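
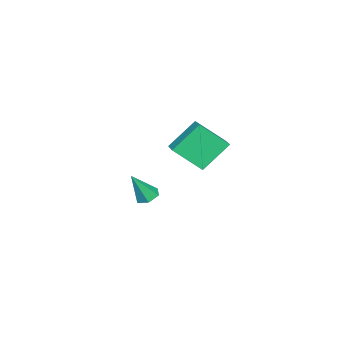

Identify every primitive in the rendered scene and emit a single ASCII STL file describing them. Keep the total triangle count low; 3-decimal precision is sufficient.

solid 
facet normal -0.387 0.294 -0.874
outer loop
vertex 1.436 -2.211 -2.73
vertex 0.998 -2.494 -2.631
vertex 1.028 -1.988 -2.474
endloop
endfacet
facet normal 0.604 0.724 0.332
outer loop
vertex 1.436 -2.211 -2.73
vertex 1.028 -1.988 -2.474
vertex 1.542 -2.906 -1.409
endloop
endfacet
facet normal -0.389 0.294 -0.873
outer loop
vertex 1.028 -1.988 -2.474
vertex 0.998 -2.494 -2.631
vertex 0.591 -2.272 -2.375
endloop
endfacet
facet normal -0.271 0.661 0.700
outer loop
vertex 1.028 -1.988 -2.474
vertex 0.591 -2.272 -2.375
vertex 1.542 -2.906 -1.409
endloop
endfacet
facet normal -0.388 0.296 -0.873
outer loop
vertex 0.591 -2.272 -2.375
vertex 0.998 -2.494 -2.631
vertex 0.561 -2.777 -2.533
endloop
endfacet
facet normal -0.753 -0.155 0.639
outer loop
vertex 0.591 -2.272 -2.375
vertex 0.561 -2.777 -2.533
vertex 1.542 -2.906 -1.409
endloop
endfacet
facet normal -0.387 0.295 -0.873
outer loop
vertex 0.561 -2.777 -2.533
vertex 0.998 -2.494 -2.631
vertex 0.969 -2.999 -2.789
endloop
endfacet
facet normal -0.362 -0.908 0.211
outer loop
vertex 0.561 -2.777 -2.533
vertex 0.969 -2.999 -2.789
vertex 1.542 -2.906 -1.409
endloop
endfacet
facet normal -0.387 0.295 -0.873
outer loop
vertex 0.969 -2.999 -2.789
vertex 0.998 -2.494 -2.631
vertex 1.406 -2.716 -2.887
endloop
endfacet
facet normal 0.512 -0.845 -0.156
outer loop
vertex 0.969 -2.999 -2.789
vertex 1.406 -2.716 -2.887
vertex 1.542 -2.906 -1.409
endloop
endfacet
facet normal -0.388 0.295 -0.873
outer loop
vertex 1.406 -2.716 -2.887
vertex 0.998 -2.494 -2.631
vertex 1.436 -2.211 -2.73
endloop
endfacet
facet normal 0.995 -0.029 -0.095
outer loop
vertex 1.406 -2.716 -2.887
vertex 1.436 -2.211 -2.73
vertex 1.542 -2.906 -1.409
endloop
endfacet
facet normal -0.792 -0.552 -0.261
outer loop
vertex 3.352 0.697 2.965
vertex 2.958 1.7 2.04
vertex 4.162 0.036 1.904
endloop
endfacet
facet normal 0.277 -0.706 0.651
outer loop
vertex 5.002 0.62 2.18
vertex 3.352 0.697 2.965
vertex 4.162 0.036 1.904
endloop
endfacet
facet normal -0.792 -0.552 -0.260
outer loop
vertex 4.162 0.036 1.904
vertex 2.958 1.7 2.04
vertex 3.768 1.038 0.978
endloop
endfacet
facet normal 0.543 -0.445 -0.712
outer loop
vertex 3.768 1.038 0.978
vertex 5.002 0.62 2.18
vertex 4.162 0.036 1.904
endloop
endfacet
facet normal -0.543 0.444 0.713
outer loop
vertex 3.352 0.697 2.965
vertex 3.798 2.284 2.316
vertex 2.958 1.7 2.04
endloop
endfacet
facet normal 0.277 -0.706 0.652
outer loop
vertex 4.192 1.282 3.242
vertex 3.352 0.697 2.965
vertex 5.002 0.62 2.18
endloop
endfacet
facet normal -0.544 0.444 0.712
outer loop
vertex 4.192 1.282 3.242
vertex 3.798 2.284 2.316
vertex 3.352 0.697 2.965
endloop
endfacet
facet normal -0.277 0.706 -0.652
outer loop
vertex 2.958 1.7 2.04
vertex 3.798 2.284 2.316
vertex 3.768 1.038 0.978
endloop
endfacet
facet normal 0.544 -0.443 -0.712
outer loop
vertex 4.608 1.623 1.255
vertex 5.002 0.62 2.18
vertex 3.768 1.038 0.978
endloop
endfacet
facet normal -0.277 0.706 -0.651
outer loop
vertex 3.768 1.038 0.978
vertex 3.798 2.284 2.316
vertex 4.608 1.623 1.255
endloop
endfacet
facet normal 0.792 0.552 0.261
outer loop
vertex 4.608 1.623 1.255
vertex 4.192 1.282 3.242
vertex 5.002 0.62 2.18
endloop
endfacet
facet normal 0.792 0.552 0.261
outer loop
vertex 3.798 2.284 2.316
vertex 4.192 1.282 3.242
vertex 4.608 1.623 1.255
endloop
endfacet

endsolid


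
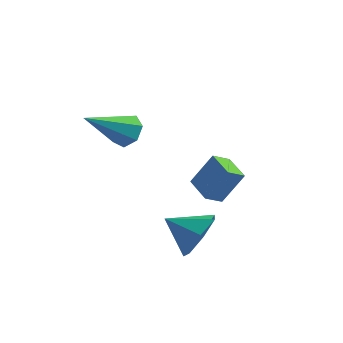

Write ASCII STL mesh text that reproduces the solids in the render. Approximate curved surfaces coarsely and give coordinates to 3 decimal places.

solid 
facet normal 0.837 0.233 -0.496
outer loop
vertex 2.787 -3.104 -2.134
vertex 2.276 -2.338 -2.637
vertex 2.8 -2.288 -1.729
endloop
endfacet
facet normal -0.015 -0.444 0.896
outer loop
vertex 2.787 -3.104 -2.134
vertex 2.8 -2.288 -1.729
vertex 1.104 -2.662 -1.943
endloop
endfacet
facet normal 0.837 0.232 -0.496
outer loop
vertex 2.8 -2.288 -1.729
vertex 2.276 -2.338 -2.637
vertex 2.419 -1.509 -2.008
endloop
endfacet
facet normal -0.176 0.254 0.951
outer loop
vertex 2.8 -2.288 -1.729
vertex 2.419 -1.509 -2.008
vertex 1.104 -2.662 -1.943
endloop
endfacet
facet normal 0.837 0.232 -0.496
outer loop
vertex 2.419 -1.509 -2.008
vertex 2.276 -2.338 -2.637
vertex 1.93 -1.354 -2.761
endloop
endfacet
facet normal -0.557 0.664 0.499
outer loop
vertex 2.419 -1.509 -2.008
vertex 1.93 -1.354 -2.761
vertex 1.104 -2.662 -1.943
endloop
endfacet
facet normal 0.837 0.232 -0.496
outer loop
vertex 1.93 -1.354 -2.761
vertex 2.276 -2.338 -2.637
vertex 1.701 -1.94 -3.421
endloop
endfacet
facet normal -0.872 0.475 -0.120
outer loop
vertex 1.93 -1.354 -2.761
vertex 1.701 -1.94 -3.421
vertex 1.104 -2.662 -1.943
endloop
endfacet
facet normal 0.837 0.232 -0.496
outer loop
vertex 1.701 -1.94 -3.421
vertex 2.276 -2.338 -2.637
vertex 1.905 -2.825 -3.49
endloop
endfacet
facet normal -0.882 -0.169 -0.439
outer loop
vertex 1.701 -1.94 -3.421
vertex 1.905 -2.825 -3.49
vertex 1.104 -2.662 -1.943
endloop
endfacet
facet normal 0.837 0.232 -0.496
outer loop
vertex 1.905 -2.825 -3.49
vertex 2.276 -2.338 -2.637
vertex 2.388 -3.343 -2.918
endloop
endfacet
facet normal -0.582 -0.784 -0.219
outer loop
vertex 1.905 -2.825 -3.49
vertex 2.388 -3.343 -2.918
vertex 1.104 -2.662 -1.943
endloop
endfacet
facet normal 0.836 0.232 -0.496
outer loop
vertex 2.388 -3.343 -2.918
vertex 2.276 -2.338 -2.637
vertex 2.787 -3.104 -2.134
endloop
endfacet
facet normal -0.195 -0.906 0.376
outer loop
vertex 2.388 -3.343 -2.918
vertex 2.787 -3.104 -2.134
vertex 1.104 -2.662 -1.943
endloop
endfacet
facet normal 0.368 0.752 -0.547
outer loop
vertex -0.448 -1.685 1.024
vertex -1.059 -1.289 1.157
vertex -0.43 -1.313 1.547
endloop
endfacet
facet normal 0.777 -0.525 0.347
outer loop
vertex -0.448 -1.685 1.024
vertex -0.43 -1.313 1.547
vertex -1.841 -2.891 2.323
endloop
endfacet
facet normal 0.368 0.752 -0.547
outer loop
vertex -0.43 -1.313 1.547
vertex -1.059 -1.289 1.157
vertex -0.885 -0.923 1.777
endloop
endfacet
facet normal 0.465 0.020 0.885
outer loop
vertex -0.43 -1.313 1.547
vertex -0.885 -0.923 1.777
vertex -1.841 -2.891 2.323
endloop
endfacet
facet normal 0.367 0.752 -0.547
outer loop
vertex -0.885 -0.923 1.777
vertex -1.059 -1.289 1.157
vertex -1.471 -0.809 1.541
endloop
endfacet
facet normal -0.281 0.381 0.881
outer loop
vertex -0.885 -0.923 1.777
vertex -1.471 -0.809 1.541
vertex -1.841 -2.891 2.323
endloop
endfacet
facet normal 0.367 0.752 -0.547
outer loop
vertex -1.471 -0.809 1.541
vertex -1.059 -1.289 1.157
vertex -1.747 -1.056 1.016
endloop
endfacet
facet normal -0.897 0.286 0.337
outer loop
vertex -1.471 -0.809 1.541
vertex -1.747 -1.056 1.016
vertex -1.841 -2.891 2.323
endloop
endfacet
facet normal 0.367 0.752 -0.548
outer loop
vertex -1.747 -1.056 1.016
vertex -1.059 -1.289 1.157
vertex -1.504 -1.479 0.598
endloop
endfacet
facet normal -0.921 -0.194 -0.339
outer loop
vertex -1.747 -1.056 1.016
vertex -1.504 -1.479 0.598
vertex -1.841 -2.891 2.323
endloop
endfacet
facet normal 0.366 0.753 -0.547
outer loop
vertex -1.504 -1.479 0.598
vertex -1.059 -1.289 1.157
vertex -0.926 -1.758 0.601
endloop
endfacet
facet normal -0.333 -0.697 -0.635
outer loop
vertex -1.504 -1.479 0.598
vertex -0.926 -1.758 0.601
vertex -1.841 -2.891 2.323
endloop
endfacet
facet normal 0.369 0.752 -0.546
outer loop
vertex -0.926 -1.758 0.601
vertex -1.059 -1.289 1.157
vertex -0.448 -1.685 1.024
endloop
endfacet
facet normal 0.422 -0.844 -0.331
outer loop
vertex -0.926 -1.758 0.601
vertex -0.448 -1.685 1.024
vertex -1.841 -2.891 2.323
endloop
endfacet
facet normal -0.445 -0.761 0.472
outer loop
vertex 1.802 0.829 -1.215
vertex 0.857 1.551 -0.942
vertex 1.118 0.425 -2.511
endloop
endfacet
facet normal 0.774 -0.592 -0.224
outer loop
vertex 1.483 1.049 -2.898
vertex 1.802 0.829 -1.215
vertex 1.118 0.425 -2.511
endloop
endfacet
facet normal -0.445 -0.761 0.472
outer loop
vertex 1.118 0.425 -2.511
vertex 0.857 1.551 -0.942
vertex 0.173 1.147 -2.238
endloop
endfacet
facet normal -0.450 -0.266 -0.853
outer loop
vertex 0.173 1.147 -2.238
vertex 1.483 1.049 -2.898
vertex 1.118 0.425 -2.511
endloop
endfacet
facet normal 0.450 0.266 0.853
outer loop
vertex 1.802 0.829 -1.215
vertex 1.222 2.175 -1.329
vertex 0.857 1.551 -0.942
endloop
endfacet
facet normal 0.774 -0.592 -0.224
outer loop
vertex 2.167 1.453 -1.602
vertex 1.802 0.829 -1.215
vertex 1.483 1.049 -2.898
endloop
endfacet
facet normal 0.450 0.266 0.853
outer loop
vertex 2.167 1.453 -1.602
vertex 1.222 2.175 -1.329
vertex 1.802 0.829 -1.215
endloop
endfacet
facet normal -0.774 0.592 0.224
outer loop
vertex 0.857 1.551 -0.942
vertex 1.222 2.175 -1.329
vertex 0.173 1.147 -2.238
endloop
endfacet
facet normal -0.450 -0.266 -0.853
outer loop
vertex 0.538 1.771 -2.625
vertex 1.483 1.049 -2.898
vertex 0.173 1.147 -2.238
endloop
endfacet
facet normal -0.774 0.592 0.224
outer loop
vertex 0.173 1.147 -2.238
vertex 1.222 2.175 -1.329
vertex 0.538 1.771 -2.625
endloop
endfacet
facet normal 0.445 0.761 -0.472
outer loop
vertex 0.538 1.771 -2.625
vertex 2.167 1.453 -1.602
vertex 1.483 1.049 -2.898
endloop
endfacet
facet normal 0.445 0.761 -0.472
outer loop
vertex 1.222 2.175 -1.329
vertex 2.167 1.453 -1.602
vertex 0.538 1.771 -2.625
endloop
endfacet

endsolid


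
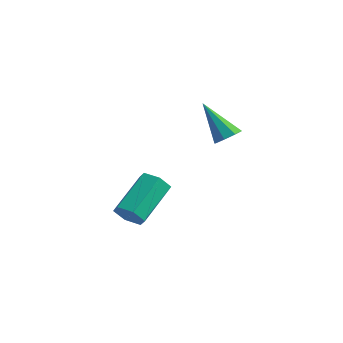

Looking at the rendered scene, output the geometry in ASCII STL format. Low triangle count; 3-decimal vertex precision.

solid 
facet normal 0.643 0.004 -0.766
outer loop
vertex -0.886 2.764 1.644
vertex -1.243 2.513 1.343
vertex -1.127 3.02 1.443
endloop
endfacet
facet normal 0.275 0.740 0.614
outer loop
vertex -0.886 2.764 1.644
vertex -1.127 3.02 1.443
vertex -2.277 2.507 2.577
endloop
endfacet
facet normal 0.644 0.004 -0.765
outer loop
vertex -1.127 3.02 1.443
vertex -1.243 2.513 1.343
vertex -1.436 2.98 1.183
endloop
endfacet
facet normal -0.262 0.951 0.165
outer loop
vertex -1.127 3.02 1.443
vertex -1.436 2.98 1.183
vertex -2.277 2.507 2.577
endloop
endfacet
facet normal 0.643 0.003 -0.766
outer loop
vertex -1.436 2.98 1.183
vertex -1.243 2.513 1.343
vertex -1.632 2.666 1.017
endloop
endfacet
facet normal -0.756 0.605 -0.251
outer loop
vertex -1.436 2.98 1.183
vertex -1.632 2.666 1.017
vertex -2.277 2.507 2.577
endloop
endfacet
facet normal 0.643 0.004 -0.766
outer loop
vertex -1.632 2.666 1.017
vertex -1.243 2.513 1.343
vertex -1.6 2.262 1.042
endloop
endfacet
facet normal -0.916 -0.097 -0.389
outer loop
vertex -1.632 2.666 1.017
vertex -1.6 2.262 1.042
vertex -2.277 2.507 2.577
endloop
endfacet
facet normal 0.644 0.002 -0.765
outer loop
vertex -1.6 2.262 1.042
vertex -1.243 2.513 1.343
vertex -1.359 2.005 1.244
endloop
endfacet
facet normal -0.650 -0.741 -0.168
outer loop
vertex -1.6 2.262 1.042
vertex -1.359 2.005 1.244
vertex -2.277 2.507 2.577
endloop
endfacet
facet normal 0.642 0.003 -0.767
outer loop
vertex -1.359 2.005 1.244
vertex -1.243 2.513 1.343
vertex -1.05 2.046 1.503
endloop
endfacet
facet normal -0.111 -0.953 0.283
outer loop
vertex -1.359 2.005 1.244
vertex -1.05 2.046 1.503
vertex -2.277 2.507 2.577
endloop
endfacet
facet normal 0.643 0.003 -0.766
outer loop
vertex -1.05 2.046 1.503
vertex -1.243 2.513 1.343
vertex -0.854 2.36 1.669
endloop
endfacet
facet normal 0.382 -0.607 0.697
outer loop
vertex -1.05 2.046 1.503
vertex -0.854 2.36 1.669
vertex -2.277 2.507 2.577
endloop
endfacet
facet normal 0.643 0.004 -0.766
outer loop
vertex -0.854 2.36 1.669
vertex -1.243 2.513 1.343
vertex -0.886 2.764 1.644
endloop
endfacet
facet normal 0.542 0.095 0.835
outer loop
vertex -0.854 2.36 1.669
vertex -0.886 2.764 1.644
vertex -2.277 2.507 2.577
endloop
endfacet
facet normal 0.055 -0.857 -0.512
outer loop
vertex -3.197 0.632 -2.454
vertex -3.811 0.562 -2.403
vertex -3.573 0.867 -2.888
endloop
endfacet
facet normal 0.794 0.349 -0.498
outer loop
vertex -3.197 0.632 -2.454
vertex -3.573 0.867 -2.888
vertex -3.295 2.149 -1.547
endloop
endfacet
facet normal 0.794 0.349 -0.498
outer loop
vertex -3.295 2.149 -1.547
vertex -3.573 0.867 -2.888
vertex -3.671 2.384 -1.981
endloop
endfacet
facet normal -0.057 0.856 0.513
outer loop
vertex -3.295 2.149 -1.547
vertex -3.671 2.384 -1.981
vertex -3.909 2.078 -1.497
endloop
endfacet
facet normal 0.057 -0.857 -0.511
outer loop
vertex -3.573 0.867 -2.888
vertex -3.811 0.562 -2.403
vertex -4.186 0.796 -2.837
endloop
endfacet
facet normal -0.129 0.503 -0.855
outer loop
vertex -3.573 0.867 -2.888
vertex -4.186 0.796 -2.837
vertex -3.671 2.384 -1.981
endloop
endfacet
facet normal -0.129 0.503 -0.855
outer loop
vertex -3.671 2.384 -1.981
vertex -4.186 0.796 -2.837
vertex -4.285 2.313 -1.93
endloop
endfacet
facet normal -0.056 0.856 0.514
outer loop
vertex -3.671 2.384 -1.981
vertex -4.285 2.313 -1.93
vertex -3.909 2.078 -1.497
endloop
endfacet
facet normal 0.057 -0.857 -0.512
outer loop
vertex -4.186 0.796 -2.837
vertex -3.811 0.562 -2.403
vertex -4.425 0.491 -2.353
endloop
endfacet
facet normal -0.921 0.154 -0.358
outer loop
vertex -4.186 0.796 -2.837
vertex -4.425 0.491 -2.353
vertex -4.285 2.313 -1.93
endloop
endfacet
facet normal -0.922 0.154 -0.356
outer loop
vertex -4.285 2.313 -1.93
vertex -4.425 0.491 -2.353
vertex -4.523 2.008 -1.446
endloop
endfacet
facet normal -0.055 0.857 0.513
outer loop
vertex -4.285 2.313 -1.93
vertex -4.523 2.008 -1.446
vertex -3.909 2.078 -1.497
endloop
endfacet
facet normal 0.057 -0.856 -0.513
outer loop
vertex -4.425 0.491 -2.353
vertex -3.811 0.562 -2.403
vertex -4.049 0.256 -1.919
endloop
endfacet
facet normal -0.794 -0.349 0.498
outer loop
vertex -4.425 0.491 -2.353
vertex -4.049 0.256 -1.919
vertex -4.523 2.008 -1.446
endloop
endfacet
facet normal -0.794 -0.349 0.498
outer loop
vertex -4.523 2.008 -1.446
vertex -4.049 0.256 -1.919
vertex -4.147 1.773 -1.012
endloop
endfacet
facet normal -0.055 0.857 0.512
outer loop
vertex -4.523 2.008 -1.446
vertex -4.147 1.773 -1.012
vertex -3.909 2.078 -1.497
endloop
endfacet
facet normal 0.056 -0.856 -0.514
outer loop
vertex -4.049 0.256 -1.919
vertex -3.811 0.562 -2.403
vertex -3.435 0.327 -1.97
endloop
endfacet
facet normal 0.129 -0.503 0.855
outer loop
vertex -4.049 0.256 -1.919
vertex -3.435 0.327 -1.97
vertex -4.147 1.773 -1.012
endloop
endfacet
facet normal 0.129 -0.503 0.855
outer loop
vertex -4.147 1.773 -1.012
vertex -3.435 0.327 -1.97
vertex -3.534 1.844 -1.063
endloop
endfacet
facet normal -0.057 0.857 0.511
outer loop
vertex -4.147 1.773 -1.012
vertex -3.534 1.844 -1.063
vertex -3.909 2.078 -1.497
endloop
endfacet
facet normal 0.055 -0.857 -0.513
outer loop
vertex -3.435 0.327 -1.97
vertex -3.811 0.562 -2.403
vertex -3.197 0.632 -2.454
endloop
endfacet
facet normal 0.922 -0.153 0.357
outer loop
vertex -3.435 0.327 -1.97
vertex -3.197 0.632 -2.454
vertex -3.534 1.844 -1.063
endloop
endfacet
facet normal 0.921 -0.154 0.358
outer loop
vertex -3.534 1.844 -1.063
vertex -3.197 0.632 -2.454
vertex -3.295 2.149 -1.547
endloop
endfacet
facet normal -0.057 0.857 0.512
outer loop
vertex -3.534 1.844 -1.063
vertex -3.295 2.149 -1.547
vertex -3.909 2.078 -1.497
endloop
endfacet

endsolid


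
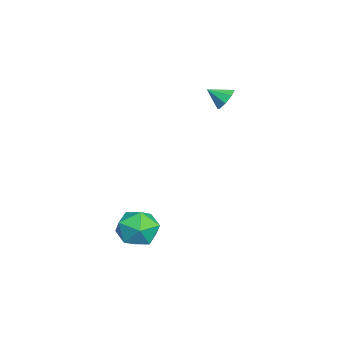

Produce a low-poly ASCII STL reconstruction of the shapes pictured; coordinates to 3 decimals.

solid 
facet normal -0.855 0.468 -0.225
outer loop
vertex 1.541 -0.698 -4.37
vertex 0.979 -1.647 -4.21
vertex 1.14 -0.944 -3.36
endloop
endfacet
facet normal -0.388 0.919 0.070
outer loop
vertex 1.541 -0.698 -4.37
vertex 1.14 -0.944 -3.36
vertex 2.159 -0.506 -3.463
endloop
endfacet
facet normal 0.201 0.921 -0.332
outer loop
vertex 1.541 -0.698 -4.37
vertex 2.159 -0.506 -3.463
vertex 2.629 -0.938 -4.376
endloop
endfacet
facet normal 0.099 0.472 -0.876
outer loop
vertex 1.541 -0.698 -4.37
vertex 2.629 -0.938 -4.376
vertex 1.9 -1.643 -4.838
endloop
endfacet
facet normal -0.554 0.191 -0.811
outer loop
vertex 1.541 -0.698 -4.37
vertex 1.9 -1.643 -4.838
vertex 0.979 -1.647 -4.21
endloop
endfacet
facet normal -0.214 0.666 0.715
outer loop
vertex 2.159 -0.506 -3.463
vertex 1.14 -0.944 -3.36
vertex 1.98 -1.337 -2.742
endloop
endfacet
facet normal -0.969 -0.064 0.237
outer loop
vertex 1.14 -0.944 -3.36
vertex 0.979 -1.647 -4.21
vertex 1.251 -2.042 -3.204
endloop
endfacet
facet normal -0.482 -0.513 -0.710
outer loop
vertex 0.979 -1.647 -4.21
vertex 1.9 -1.643 -4.838
vertex 1.721 -2.474 -4.117
endloop
endfacet
facet normal 0.574 -0.058 -0.817
outer loop
vertex 1.9 -1.643 -4.838
vertex 2.629 -0.938 -4.376
vertex 2.74 -2.036 -4.22
endloop
endfacet
facet normal 0.739 0.670 0.063
outer loop
vertex 2.629 -0.938 -4.376
vertex 2.159 -0.506 -3.463
vertex 2.901 -1.333 -3.37
endloop
endfacet
facet normal -0.099 -0.472 0.876
outer loop
vertex 2.339 -2.282 -3.21
vertex 1.98 -1.337 -2.742
vertex 1.251 -2.042 -3.204
endloop
endfacet
facet normal -0.201 -0.921 0.332
outer loop
vertex 2.339 -2.282 -3.21
vertex 1.251 -2.042 -3.204
vertex 1.721 -2.474 -4.117
endloop
endfacet
facet normal 0.388 -0.919 -0.070
outer loop
vertex 2.339 -2.282 -3.21
vertex 1.721 -2.474 -4.117
vertex 2.74 -2.036 -4.22
endloop
endfacet
facet normal 0.855 -0.468 0.225
outer loop
vertex 2.339 -2.282 -3.21
vertex 2.74 -2.036 -4.22
vertex 2.901 -1.333 -3.37
endloop
endfacet
facet normal 0.554 -0.191 0.811
outer loop
vertex 2.339 -2.282 -3.21
vertex 2.901 -1.333 -3.37
vertex 1.98 -1.337 -2.742
endloop
endfacet
facet normal -0.574 0.058 0.817
outer loop
vertex 1.251 -2.042 -3.204
vertex 1.98 -1.337 -2.742
vertex 1.14 -0.944 -3.36
endloop
endfacet
facet normal -0.739 -0.670 -0.063
outer loop
vertex 1.721 -2.474 -4.117
vertex 1.251 -2.042 -3.204
vertex 0.979 -1.647 -4.21
endloop
endfacet
facet normal 0.214 -0.666 -0.715
outer loop
vertex 2.74 -2.036 -4.22
vertex 1.721 -2.474 -4.117
vertex 1.9 -1.643 -4.838
endloop
endfacet
facet normal 0.969 0.064 -0.237
outer loop
vertex 2.901 -1.333 -3.37
vertex 2.74 -2.036 -4.22
vertex 2.629 -0.938 -4.376
endloop
endfacet
facet normal 0.482 0.513 0.710
outer loop
vertex 1.98 -1.337 -2.742
vertex 2.901 -1.333 -3.37
vertex 2.159 -0.506 -3.463
endloop
endfacet
facet normal 0.096 0.835 -0.543
outer loop
vertex -3.443 2.525 1.799
vertex -3.889 2.268 1.325
vertex -3.952 2.653 1.906
endloop
endfacet
facet normal 0.202 -0.015 0.979
outer loop
vertex -3.443 2.525 1.799
vertex -3.952 2.653 1.906
vertex -3.991 1.392 1.895
endloop
endfacet
facet normal 0.096 0.834 -0.543
outer loop
vertex -3.952 2.653 1.906
vertex -3.889 2.268 1.325
vertex -4.424 2.556 1.673
endloop
endfacet
facet normal -0.444 0.006 0.896
outer loop
vertex -3.952 2.653 1.906
vertex -4.424 2.556 1.673
vertex -3.991 1.392 1.895
endloop
endfacet
facet normal 0.096 0.834 -0.543
outer loop
vertex -4.424 2.556 1.673
vertex -3.889 2.268 1.325
vertex -4.583 2.29 1.236
endloop
endfacet
facet normal -0.860 -0.233 0.455
outer loop
vertex -4.424 2.556 1.673
vertex -4.583 2.29 1.236
vertex -3.991 1.392 1.895
endloop
endfacet
facet normal 0.096 0.834 -0.543
outer loop
vertex -4.583 2.29 1.236
vertex -3.889 2.268 1.325
vertex -4.336 2.011 0.851
endloop
endfacet
facet normal -0.802 -0.591 -0.086
outer loop
vertex -4.583 2.29 1.236
vertex -4.336 2.011 0.851
vertex -3.991 1.392 1.895
endloop
endfacet
facet normal 0.096 0.834 -0.543
outer loop
vertex -4.336 2.011 0.851
vertex -3.889 2.268 1.325
vertex -3.827 1.883 0.744
endloop
endfacet
facet normal -0.303 -0.860 -0.410
outer loop
vertex -4.336 2.011 0.851
vertex -3.827 1.883 0.744
vertex -3.991 1.392 1.895
endloop
endfacet
facet normal 0.096 0.834 -0.543
outer loop
vertex -3.827 1.883 0.744
vertex -3.889 2.268 1.325
vertex -3.354 1.98 0.977
endloop
endfacet
facet normal 0.342 -0.881 -0.327
outer loop
vertex -3.827 1.883 0.744
vertex -3.354 1.98 0.977
vertex -3.991 1.392 1.895
endloop
endfacet
facet normal 0.096 0.834 -0.543
outer loop
vertex -3.354 1.98 0.977
vertex -3.889 2.268 1.325
vertex -3.195 2.246 1.414
endloop
endfacet
facet normal 0.758 -0.642 0.115
outer loop
vertex -3.354 1.98 0.977
vertex -3.195 2.246 1.414
vertex -3.991 1.392 1.895
endloop
endfacet
facet normal 0.096 0.834 -0.543
outer loop
vertex -3.195 2.246 1.414
vertex -3.889 2.268 1.325
vertex -3.443 2.525 1.799
endloop
endfacet
facet normal 0.700 -0.283 0.656
outer loop
vertex -3.195 2.246 1.414
vertex -3.443 2.525 1.799
vertex -3.991 1.392 1.895
endloop
endfacet

endsolid


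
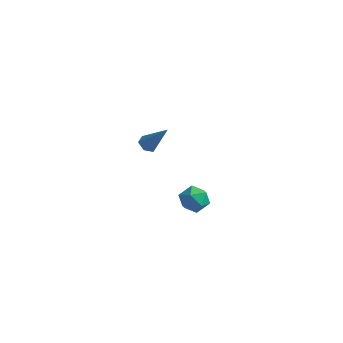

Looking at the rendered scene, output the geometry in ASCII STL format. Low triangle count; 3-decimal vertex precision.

solid 
facet normal -0.601 0.023 -0.799
outer loop
vertex -1.459 -1.811 2.191
vertex -1.815 -2.158 2.449
vertex -1.872 -1.605 2.508
endloop
endfacet
facet normal 0.447 0.894 0.002
outer loop
vertex -1.459 -1.811 2.191
vertex -1.872 -1.605 2.508
vertex -0.685 -2.202 3.951
endloop
endfacet
facet normal -0.600 0.023 -0.800
outer loop
vertex -1.872 -1.605 2.508
vertex -1.815 -2.158 2.449
vertex -2.228 -1.952 2.765
endloop
endfacet
facet normal -0.320 0.753 0.575
outer loop
vertex -1.872 -1.605 2.508
vertex -2.228 -1.952 2.765
vertex -0.685 -2.202 3.951
endloop
endfacet
facet normal -0.600 0.023 -0.800
outer loop
vertex -2.228 -1.952 2.765
vertex -1.815 -2.158 2.449
vertex -2.171 -2.506 2.706
endloop
endfacet
facet normal -0.618 -0.146 0.773
outer loop
vertex -2.228 -1.952 2.765
vertex -2.171 -2.506 2.706
vertex -0.685 -2.202 3.951
endloop
endfacet
facet normal -0.600 0.022 -0.800
outer loop
vertex -2.171 -2.506 2.706
vertex -1.815 -2.158 2.449
vertex -1.757 -2.712 2.39
endloop
endfacet
facet normal -0.148 -0.906 0.397
outer loop
vertex -2.171 -2.506 2.706
vertex -1.757 -2.712 2.39
vertex -0.685 -2.202 3.951
endloop
endfacet
facet normal -0.602 0.022 -0.798
outer loop
vertex -1.757 -2.712 2.39
vertex -1.815 -2.158 2.449
vertex -1.402 -2.365 2.132
endloop
endfacet
facet normal 0.620 -0.765 -0.176
outer loop
vertex -1.757 -2.712 2.39
vertex -1.402 -2.365 2.132
vertex -0.685 -2.202 3.951
endloop
endfacet
facet normal -0.601 0.023 -0.799
outer loop
vertex -1.402 -2.365 2.132
vertex -1.815 -2.158 2.449
vertex -1.459 -1.811 2.191
endloop
endfacet
facet normal 0.918 0.134 -0.374
outer loop
vertex -1.402 -2.365 2.132
vertex -1.459 -1.811 2.191
vertex -0.685 -2.202 3.951
endloop
endfacet
facet normal -0.402 0.836 0.375
outer loop
vertex -1.429 1.592 -3.981
vertex -1.052 1.404 -3.157
vertex -0.583 1.907 -3.776
endloop
endfacet
facet normal -0.261 0.910 -0.321
outer loop
vertex -1.429 1.592 -3.981
vertex -0.583 1.907 -3.776
vertex -0.757 1.561 -4.616
endloop
endfacet
facet normal -0.618 0.404 -0.674
outer loop
vertex -1.429 1.592 -3.981
vertex -0.757 1.561 -4.616
vertex -1.333 0.844 -4.517
endloop
endfacet
facet normal -0.980 0.015 -0.196
outer loop
vertex -1.429 1.592 -3.981
vertex -1.333 0.844 -4.517
vertex -1.515 0.746 -3.615
endloop
endfacet
facet normal -0.847 0.281 0.452
outer loop
vertex -1.429 1.592 -3.981
vertex -1.515 0.746 -3.615
vertex -1.052 1.404 -3.157
endloop
endfacet
facet normal 0.436 0.797 -0.418
outer loop
vertex -0.757 1.561 -4.616
vertex -0.583 1.907 -3.776
vertex 0.035 1.354 -4.185
endloop
endfacet
facet normal 0.209 0.675 0.707
outer loop
vertex -0.583 1.907 -3.776
vertex -1.052 1.404 -3.157
vertex -0.147 1.256 -3.283
endloop
endfacet
facet normal -0.510 -0.220 0.832
outer loop
vertex -1.052 1.404 -3.157
vertex -1.515 0.746 -3.615
vertex -0.723 0.539 -3.184
endloop
endfacet
facet normal -0.727 -0.651 -0.217
outer loop
vertex -1.515 0.746 -3.615
vertex -1.333 0.844 -4.517
vertex -0.897 0.193 -4.024
endloop
endfacet
facet normal -0.142 -0.023 -0.990
outer loop
vertex -1.333 0.844 -4.517
vertex -0.757 1.561 -4.616
vertex -0.428 0.696 -4.643
endloop
endfacet
facet normal 0.980 -0.015 0.196
outer loop
vertex -0.051 0.508 -3.819
vertex 0.035 1.354 -4.185
vertex -0.147 1.256 -3.283
endloop
endfacet
facet normal 0.618 -0.404 0.674
outer loop
vertex -0.051 0.508 -3.819
vertex -0.147 1.256 -3.283
vertex -0.723 0.539 -3.184
endloop
endfacet
facet normal 0.261 -0.910 0.321
outer loop
vertex -0.051 0.508 -3.819
vertex -0.723 0.539 -3.184
vertex -0.897 0.193 -4.024
endloop
endfacet
facet normal 0.402 -0.836 -0.375
outer loop
vertex -0.051 0.508 -3.819
vertex -0.897 0.193 -4.024
vertex -0.428 0.696 -4.643
endloop
endfacet
facet normal 0.847 -0.281 -0.452
outer loop
vertex -0.051 0.508 -3.819
vertex -0.428 0.696 -4.643
vertex 0.035 1.354 -4.185
endloop
endfacet
facet normal 0.727 0.651 0.217
outer loop
vertex -0.147 1.256 -3.283
vertex 0.035 1.354 -4.185
vertex -0.583 1.907 -3.776
endloop
endfacet
facet normal 0.142 0.023 0.990
outer loop
vertex -0.723 0.539 -3.184
vertex -0.147 1.256 -3.283
vertex -1.052 1.404 -3.157
endloop
endfacet
facet normal -0.436 -0.797 0.418
outer loop
vertex -0.897 0.193 -4.024
vertex -0.723 0.539 -3.184
vertex -1.515 0.746 -3.615
endloop
endfacet
facet normal -0.209 -0.675 -0.707
outer loop
vertex -0.428 0.696 -4.643
vertex -0.897 0.193 -4.024
vertex -1.333 0.844 -4.517
endloop
endfacet
facet normal 0.510 0.220 -0.832
outer loop
vertex 0.035 1.354 -4.185
vertex -0.428 0.696 -4.643
vertex -0.757 1.561 -4.616
endloop
endfacet

endsolid


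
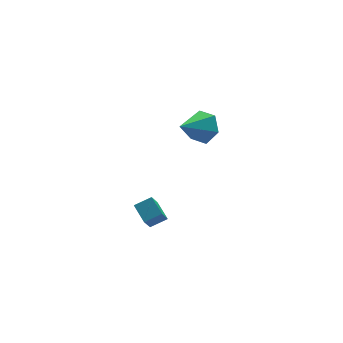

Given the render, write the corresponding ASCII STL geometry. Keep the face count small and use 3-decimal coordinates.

solid 
facet normal -0.919 0.034 -0.393
outer loop
vertex -3.815 -3.003 -1.289
vertex -3.983 -2.048 -0.814
vertex -3.3 -2.341 -2.436
endloop
endfacet
facet normal 0.157 -0.884 -0.440
outer loop
vertex -2.437 -2.372 -2.066
vertex -3.815 -3.003 -1.289
vertex -3.3 -2.341 -2.436
endloop
endfacet
facet normal -0.919 0.033 -0.393
outer loop
vertex -3.3 -2.341 -2.436
vertex -3.983 -2.048 -0.814
vertex -3.469 -1.386 -1.96
endloop
endfacet
facet normal 0.363 0.466 -0.807
outer loop
vertex -3.469 -1.386 -1.96
vertex -2.437 -2.372 -2.066
vertex -3.3 -2.341 -2.436
endloop
endfacet
facet normal -0.363 -0.465 0.807
outer loop
vertex -3.815 -3.003 -1.289
vertex -3.12 -2.079 -0.444
vertex -3.983 -2.048 -0.814
endloop
endfacet
facet normal 0.156 -0.884 -0.441
outer loop
vertex -2.951 -3.034 -0.92
vertex -3.815 -3.003 -1.289
vertex -2.437 -2.372 -2.066
endloop
endfacet
facet normal -0.362 -0.466 0.807
outer loop
vertex -2.951 -3.034 -0.92
vertex -3.12 -2.079 -0.444
vertex -3.815 -3.003 -1.289
endloop
endfacet
facet normal -0.157 0.884 0.440
outer loop
vertex -3.983 -2.048 -0.814
vertex -3.12 -2.079 -0.444
vertex -3.469 -1.386 -1.96
endloop
endfacet
facet normal 0.362 0.465 -0.808
outer loop
vertex -2.605 -1.417 -1.591
vertex -2.437 -2.372 -2.066
vertex -3.469 -1.386 -1.96
endloop
endfacet
facet normal -0.156 0.884 0.440
outer loop
vertex -3.469 -1.386 -1.96
vertex -3.12 -2.079 -0.444
vertex -2.605 -1.417 -1.591
endloop
endfacet
facet normal 0.919 -0.034 0.393
outer loop
vertex -2.605 -1.417 -1.591
vertex -2.951 -3.034 -0.92
vertex -2.437 -2.372 -2.066
endloop
endfacet
facet normal 0.919 -0.033 0.393
outer loop
vertex -3.12 -2.079 -0.444
vertex -2.951 -3.034 -0.92
vertex -2.605 -1.417 -1.591
endloop
endfacet
facet normal 0.778 0.340 -0.527
outer loop
vertex 2.434 4.119 -0.981
vertex 1.827 4.227 -1.807
vertex 1.937 5.006 -1.142
endloop
endfacet
facet normal 0.036 0.198 0.980
outer loop
vertex 2.434 4.119 -0.981
vertex 1.937 5.006 -1.142
vertex 0.333 3.573 -0.793
endloop
endfacet
facet normal 0.778 0.341 -0.528
outer loop
vertex 1.937 5.006 -1.142
vertex 1.827 4.227 -1.807
vertex 1.33 5.115 -1.967
endloop
endfacet
facet normal -0.525 0.704 0.479
outer loop
vertex 1.937 5.006 -1.142
vertex 1.33 5.115 -1.967
vertex 0.333 3.573 -0.793
endloop
endfacet
facet normal 0.778 0.341 -0.528
outer loop
vertex 1.33 5.115 -1.967
vertex 1.827 4.227 -1.807
vertex 1.22 4.336 -2.632
endloop
endfacet
facet normal -0.889 0.363 -0.278
outer loop
vertex 1.33 5.115 -1.967
vertex 1.22 4.336 -2.632
vertex 0.333 3.573 -0.793
endloop
endfacet
facet normal 0.778 0.340 -0.528
outer loop
vertex 1.22 4.336 -2.632
vertex 1.827 4.227 -1.807
vertex 1.717 3.448 -2.471
endloop
endfacet
facet normal -0.692 -0.484 -0.535
outer loop
vertex 1.22 4.336 -2.632
vertex 1.717 3.448 -2.471
vertex 0.333 3.573 -0.793
endloop
endfacet
facet normal 0.778 0.340 -0.528
outer loop
vertex 1.717 3.448 -2.471
vertex 1.827 4.227 -1.807
vertex 2.324 3.339 -1.646
endloop
endfacet
facet normal -0.131 -0.991 -0.034
outer loop
vertex 1.717 3.448 -2.471
vertex 2.324 3.339 -1.646
vertex 0.333 3.573 -0.793
endloop
endfacet
facet normal 0.778 0.340 -0.528
outer loop
vertex 2.324 3.339 -1.646
vertex 1.827 4.227 -1.807
vertex 2.434 4.119 -0.981
endloop
endfacet
facet normal 0.234 -0.650 0.723
outer loop
vertex 2.324 3.339 -1.646
vertex 2.434 4.119 -0.981
vertex 0.333 3.573 -0.793
endloop
endfacet

endsolid


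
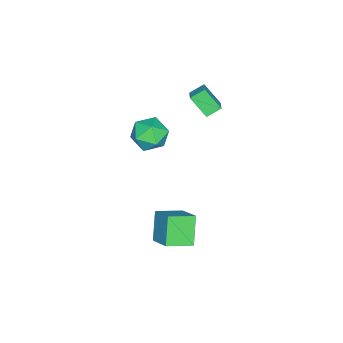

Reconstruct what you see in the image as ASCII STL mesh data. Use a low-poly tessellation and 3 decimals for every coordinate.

solid 
facet normal -0.597 0.619 0.511
outer loop
vertex -3.093 0.152 4.404
vertex -2.197 0.615 4.891
vertex -2.996 1.281 3.15
endloop
endfacet
facet normal -0.800 -0.414 -0.434
outer loop
vertex -2.363 0.625 2.609
vertex -3.093 0.152 4.404
vertex -2.996 1.281 3.15
endloop
endfacet
facet normal -0.597 0.619 0.511
outer loop
vertex -2.996 1.281 3.15
vertex -2.197 0.615 4.891
vertex -2.1 1.744 3.637
endloop
endfacet
facet normal 0.058 0.668 -0.742
outer loop
vertex -2.1 1.744 3.637
vertex -2.363 0.625 2.609
vertex -2.996 1.281 3.15
endloop
endfacet
facet normal -0.058 -0.668 0.742
outer loop
vertex -3.093 0.152 4.404
vertex -1.564 -0.041 4.35
vertex -2.197 0.615 4.891
endloop
endfacet
facet normal -0.800 -0.414 -0.434
outer loop
vertex -2.46 -0.504 3.863
vertex -3.093 0.152 4.404
vertex -2.363 0.625 2.609
endloop
endfacet
facet normal -0.058 -0.668 0.742
outer loop
vertex -2.46 -0.504 3.863
vertex -1.564 -0.041 4.35
vertex -3.093 0.152 4.404
endloop
endfacet
facet normal 0.800 0.414 0.434
outer loop
vertex -2.197 0.615 4.891
vertex -1.564 -0.041 4.35
vertex -2.1 1.744 3.637
endloop
endfacet
facet normal 0.058 0.668 -0.742
outer loop
vertex -1.467 1.088 3.096
vertex -2.363 0.625 2.609
vertex -2.1 1.744 3.637
endloop
endfacet
facet normal 0.800 0.414 0.434
outer loop
vertex -2.1 1.744 3.637
vertex -1.564 -0.041 4.35
vertex -1.467 1.088 3.096
endloop
endfacet
facet normal 0.597 -0.619 -0.511
outer loop
vertex -1.467 1.088 3.096
vertex -2.46 -0.504 3.863
vertex -2.363 0.625 2.609
endloop
endfacet
facet normal 0.597 -0.619 -0.511
outer loop
vertex -1.564 -0.041 4.35
vertex -2.46 -0.504 3.863
vertex -1.467 1.088 3.096
endloop
endfacet
facet normal 0.134 0.987 -0.090
outer loop
vertex 1.331 -0.321 2.206
vertex 0.972 -0.163 3.405
vertex 2.189 -0.353 3.131
endloop
endfacet
facet normal 0.580 0.630 -0.516
outer loop
vertex 1.331 -0.321 2.206
vertex 2.189 -0.353 3.131
vertex 2.25 -1.185 2.185
endloop
endfacet
facet normal 0.189 0.225 -0.956
outer loop
vertex 1.331 -0.321 2.206
vertex 2.25 -1.185 2.185
vertex 1.071 -1.51 1.875
endloop
endfacet
facet normal -0.499 0.332 -0.801
outer loop
vertex 1.331 -0.321 2.206
vertex 1.071 -1.51 1.875
vertex 0.281 -0.878 2.629
endloop
endfacet
facet normal -0.533 0.803 -0.265
outer loop
vertex 1.331 -0.321 2.206
vertex 0.281 -0.878 2.629
vertex 0.972 -0.163 3.405
endloop
endfacet
facet normal 0.974 0.196 -0.109
outer loop
vertex 2.25 -1.185 2.185
vertex 2.189 -0.353 3.131
vertex 2.459 -1.562 3.371
endloop
endfacet
facet normal 0.252 0.774 0.581
outer loop
vertex 2.189 -0.353 3.131
vertex 0.972 -0.163 3.405
vertex 1.669 -0.93 4.125
endloop
endfacet
facet normal -0.827 0.477 0.297
outer loop
vertex 0.972 -0.163 3.405
vertex 0.281 -0.878 2.629
vertex 0.49 -1.255 3.815
endloop
endfacet
facet normal -0.771 -0.285 -0.569
outer loop
vertex 0.281 -0.878 2.629
vertex 1.071 -1.51 1.875
vertex 0.551 -2.087 2.869
endloop
endfacet
facet normal 0.342 -0.459 -0.820
outer loop
vertex 1.071 -1.51 1.875
vertex 2.25 -1.185 2.185
vertex 1.768 -2.277 2.595
endloop
endfacet
facet normal 0.499 -0.332 0.801
outer loop
vertex 1.409 -2.119 3.794
vertex 2.459 -1.562 3.371
vertex 1.669 -0.93 4.125
endloop
endfacet
facet normal -0.189 -0.225 0.956
outer loop
vertex 1.409 -2.119 3.794
vertex 1.669 -0.93 4.125
vertex 0.49 -1.255 3.815
endloop
endfacet
facet normal -0.580 -0.630 0.516
outer loop
vertex 1.409 -2.119 3.794
vertex 0.49 -1.255 3.815
vertex 0.551 -2.087 2.869
endloop
endfacet
facet normal -0.134 -0.987 0.090
outer loop
vertex 1.409 -2.119 3.794
vertex 0.551 -2.087 2.869
vertex 1.768 -2.277 2.595
endloop
endfacet
facet normal 0.533 -0.803 0.265
outer loop
vertex 1.409 -2.119 3.794
vertex 1.768 -2.277 2.595
vertex 2.459 -1.562 3.371
endloop
endfacet
facet normal 0.771 0.285 0.569
outer loop
vertex 1.669 -0.93 4.125
vertex 2.459 -1.562 3.371
vertex 2.189 -0.353 3.131
endloop
endfacet
facet normal -0.342 0.459 0.820
outer loop
vertex 0.49 -1.255 3.815
vertex 1.669 -0.93 4.125
vertex 0.972 -0.163 3.405
endloop
endfacet
facet normal -0.974 -0.196 0.109
outer loop
vertex 0.551 -2.087 2.869
vertex 0.49 -1.255 3.815
vertex 0.281 -0.878 2.629
endloop
endfacet
facet normal -0.252 -0.774 -0.581
outer loop
vertex 1.768 -2.277 2.595
vertex 0.551 -2.087 2.869
vertex 1.071 -1.51 1.875
endloop
endfacet
facet normal 0.827 -0.477 -0.297
outer loop
vertex 2.459 -1.562 3.371
vertex 1.768 -2.277 2.595
vertex 2.25 -1.185 2.185
endloop
endfacet
facet normal -0.485 -0.678 -0.553
outer loop
vertex 2.792 -0.19 -2.852
vertex 1.641 1.053 -3.366
vertex 3.974 0.253 -4.43
endloop
endfacet
facet normal 0.651 -0.702 0.290
outer loop
vertex 4.899 1.547 -3.374
vertex 2.792 -0.19 -2.852
vertex 3.974 0.253 -4.43
endloop
endfacet
facet normal -0.485 -0.678 -0.553
outer loop
vertex 3.974 0.253 -4.43
vertex 1.641 1.053 -3.366
vertex 2.823 1.495 -4.944
endloop
endfacet
facet normal 0.585 0.219 -0.781
outer loop
vertex 2.823 1.495 -4.944
vertex 4.899 1.547 -3.374
vertex 3.974 0.253 -4.43
endloop
endfacet
facet normal -0.585 -0.219 0.781
outer loop
vertex 2.792 -0.19 -2.852
vertex 2.566 2.347 -2.31
vertex 1.641 1.053 -3.366
endloop
endfacet
facet normal 0.650 -0.702 0.291
outer loop
vertex 3.717 1.105 -1.796
vertex 2.792 -0.19 -2.852
vertex 4.899 1.547 -3.374
endloop
endfacet
facet normal -0.585 -0.219 0.781
outer loop
vertex 3.717 1.105 -1.796
vertex 2.566 2.347 -2.31
vertex 2.792 -0.19 -2.852
endloop
endfacet
facet normal -0.650 0.702 -0.290
outer loop
vertex 1.641 1.053 -3.366
vertex 2.566 2.347 -2.31
vertex 2.823 1.495 -4.944
endloop
endfacet
facet normal 0.585 0.219 -0.781
outer loop
vertex 3.748 2.79 -3.888
vertex 4.899 1.547 -3.374
vertex 2.823 1.495 -4.944
endloop
endfacet
facet normal -0.651 0.702 -0.290
outer loop
vertex 2.823 1.495 -4.944
vertex 2.566 2.347 -2.31
vertex 3.748 2.79 -3.888
endloop
endfacet
facet normal 0.485 0.678 0.553
outer loop
vertex 3.748 2.79 -3.888
vertex 3.717 1.105 -1.796
vertex 4.899 1.547 -3.374
endloop
endfacet
facet normal 0.484 0.678 0.553
outer loop
vertex 2.566 2.347 -2.31
vertex 3.717 1.105 -1.796
vertex 3.748 2.79 -3.888
endloop
endfacet

endsolid


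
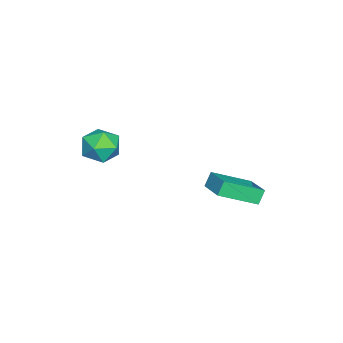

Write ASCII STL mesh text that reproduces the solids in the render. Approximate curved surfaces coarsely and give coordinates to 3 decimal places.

solid 
facet normal 0.564 0.439 0.700
outer loop
vertex 4.195 -1.316 1.714
vertex 3.872 -2.015 2.413
vertex 4.723 -2.203 1.845
endloop
endfacet
facet normal 0.855 0.517 0.053
outer loop
vertex 4.195 -1.316 1.714
vertex 4.723 -2.203 1.845
vertex 4.558 -1.832 0.886
endloop
endfacet
facet normal 0.380 0.850 -0.363
outer loop
vertex 4.195 -1.316 1.714
vertex 4.558 -1.832 0.886
vertex 3.605 -1.416 0.862
endloop
endfacet
facet normal -0.203 0.979 0.026
outer loop
vertex 4.195 -1.316 1.714
vertex 3.605 -1.416 0.862
vertex 3.18 -1.529 1.806
endloop
endfacet
facet normal -0.090 0.725 0.683
outer loop
vertex 4.195 -1.316 1.714
vertex 3.18 -1.529 1.806
vertex 3.872 -2.015 2.413
endloop
endfacet
facet normal 0.967 -0.133 -0.218
outer loop
vertex 4.558 -1.832 0.886
vertex 4.723 -2.203 1.845
vertex 4.46 -2.851 1.074
endloop
endfacet
facet normal 0.496 -0.260 0.829
outer loop
vertex 4.723 -2.203 1.845
vertex 3.872 -2.015 2.413
vertex 4.035 -2.964 2.018
endloop
endfacet
facet normal -0.562 0.202 0.802
outer loop
vertex 3.872 -2.015 2.413
vertex 3.18 -1.529 1.806
vertex 3.082 -2.548 1.994
endloop
endfacet
facet normal -0.745 0.614 -0.262
outer loop
vertex 3.18 -1.529 1.806
vertex 3.605 -1.416 0.862
vertex 2.917 -2.177 1.035
endloop
endfacet
facet normal 0.199 0.406 -0.892
outer loop
vertex 3.605 -1.416 0.862
vertex 4.558 -1.832 0.886
vertex 3.768 -2.365 0.467
endloop
endfacet
facet normal 0.203 -0.979 -0.026
outer loop
vertex 3.445 -3.064 1.166
vertex 4.46 -2.851 1.074
vertex 4.035 -2.964 2.018
endloop
endfacet
facet normal -0.380 -0.850 0.363
outer loop
vertex 3.445 -3.064 1.166
vertex 4.035 -2.964 2.018
vertex 3.082 -2.548 1.994
endloop
endfacet
facet normal -0.855 -0.517 -0.053
outer loop
vertex 3.445 -3.064 1.166
vertex 3.082 -2.548 1.994
vertex 2.917 -2.177 1.035
endloop
endfacet
facet normal -0.564 -0.439 -0.700
outer loop
vertex 3.445 -3.064 1.166
vertex 2.917 -2.177 1.035
vertex 3.768 -2.365 0.467
endloop
endfacet
facet normal 0.090 -0.725 -0.683
outer loop
vertex 3.445 -3.064 1.166
vertex 3.768 -2.365 0.467
vertex 4.46 -2.851 1.074
endloop
endfacet
facet normal 0.745 -0.614 0.262
outer loop
vertex 4.035 -2.964 2.018
vertex 4.46 -2.851 1.074
vertex 4.723 -2.203 1.845
endloop
endfacet
facet normal -0.199 -0.406 0.892
outer loop
vertex 3.082 -2.548 1.994
vertex 4.035 -2.964 2.018
vertex 3.872 -2.015 2.413
endloop
endfacet
facet normal -0.967 0.133 0.218
outer loop
vertex 2.917 -2.177 1.035
vertex 3.082 -2.548 1.994
vertex 3.18 -1.529 1.806
endloop
endfacet
facet normal -0.496 0.260 -0.829
outer loop
vertex 3.768 -2.365 0.467
vertex 2.917 -2.177 1.035
vertex 3.605 -1.416 0.862
endloop
endfacet
facet normal 0.562 -0.202 -0.802
outer loop
vertex 4.46 -2.851 1.074
vertex 3.768 -2.365 0.467
vertex 4.558 -1.832 0.886
endloop
endfacet
facet normal -0.475 0.223 0.851
outer loop
vertex 1.309 2.878 -1.759
vertex 0.357 4.589 -2.739
vertex 0.054 1.922 -2.209
endloop
endfacet
facet normal 0.435 -0.782 0.447
outer loop
vertex 0.463 1.731 -2.941
vertex 1.309 2.878 -1.759
vertex 0.054 1.922 -2.209
endloop
endfacet
facet normal -0.475 0.223 0.851
outer loop
vertex 0.054 1.922 -2.209
vertex 0.357 4.589 -2.739
vertex -0.898 3.634 -3.189
endloop
endfacet
facet normal -0.765 -0.583 -0.275
outer loop
vertex -0.898 3.634 -3.189
vertex 0.463 1.731 -2.941
vertex 0.054 1.922 -2.209
endloop
endfacet
facet normal 0.765 0.583 0.275
outer loop
vertex 1.309 2.878 -1.759
vertex 0.766 4.398 -3.471
vertex 0.357 4.589 -2.739
endloop
endfacet
facet normal 0.434 -0.782 0.448
outer loop
vertex 1.718 2.686 -2.491
vertex 1.309 2.878 -1.759
vertex 0.463 1.731 -2.941
endloop
endfacet
facet normal 0.765 0.583 0.275
outer loop
vertex 1.718 2.686 -2.491
vertex 0.766 4.398 -3.471
vertex 1.309 2.878 -1.759
endloop
endfacet
facet normal -0.435 0.782 -0.447
outer loop
vertex 0.357 4.589 -2.739
vertex 0.766 4.398 -3.471
vertex -0.898 3.634 -3.189
endloop
endfacet
facet normal -0.765 -0.583 -0.274
outer loop
vertex -0.489 3.442 -3.921
vertex 0.463 1.731 -2.941
vertex -0.898 3.634 -3.189
endloop
endfacet
facet normal -0.435 0.781 -0.448
outer loop
vertex -0.898 3.634 -3.189
vertex 0.766 4.398 -3.471
vertex -0.489 3.442 -3.921
endloop
endfacet
facet normal 0.475 -0.223 -0.851
outer loop
vertex -0.489 3.442 -3.921
vertex 1.718 2.686 -2.491
vertex 0.463 1.731 -2.941
endloop
endfacet
facet normal 0.475 -0.223 -0.851
outer loop
vertex 0.766 4.398 -3.471
vertex 1.718 2.686 -2.491
vertex -0.489 3.442 -3.921
endloop
endfacet

endsolid


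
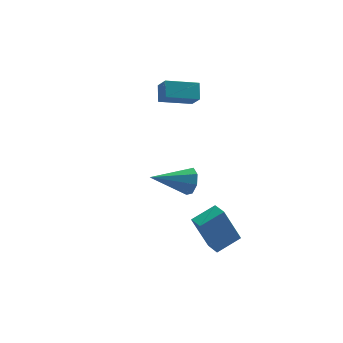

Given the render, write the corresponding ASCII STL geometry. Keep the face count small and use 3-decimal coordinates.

solid 
facet normal -0.968 0.052 0.246
outer loop
vertex 1.683 3.146 3.114
vertex 1.892 3.892 3.777
vertex 1.525 3.88 2.337
endloop
endfacet
facet normal -0.205 -0.732 -0.650
outer loop
vertex 3.228 3.788 1.903
vertex 1.683 3.146 3.114
vertex 1.525 3.88 2.337
endloop
endfacet
facet normal -0.968 0.052 0.246
outer loop
vertex 1.525 3.88 2.337
vertex 1.892 3.892 3.777
vertex 1.734 4.626 3.0
endloop
endfacet
facet normal -0.146 0.680 -0.719
outer loop
vertex 1.734 4.626 3.0
vertex 3.228 3.788 1.903
vertex 1.525 3.88 2.337
endloop
endfacet
facet normal 0.146 -0.680 0.719
outer loop
vertex 1.683 3.146 3.114
vertex 3.595 3.8 3.343
vertex 1.892 3.892 3.777
endloop
endfacet
facet normal -0.205 -0.732 -0.650
outer loop
vertex 3.386 3.054 2.68
vertex 1.683 3.146 3.114
vertex 3.228 3.788 1.903
endloop
endfacet
facet normal 0.146 -0.680 0.719
outer loop
vertex 3.386 3.054 2.68
vertex 3.595 3.8 3.343
vertex 1.683 3.146 3.114
endloop
endfacet
facet normal 0.205 0.732 0.650
outer loop
vertex 1.892 3.892 3.777
vertex 3.595 3.8 3.343
vertex 1.734 4.626 3.0
endloop
endfacet
facet normal -0.146 0.680 -0.719
outer loop
vertex 3.437 4.534 2.566
vertex 3.228 3.788 1.903
vertex 1.734 4.626 3.0
endloop
endfacet
facet normal 0.205 0.732 0.650
outer loop
vertex 1.734 4.626 3.0
vertex 3.595 3.8 3.343
vertex 3.437 4.534 2.566
endloop
endfacet
facet normal 0.968 -0.052 -0.246
outer loop
vertex 3.437 4.534 2.566
vertex 3.386 3.054 2.68
vertex 3.228 3.788 1.903
endloop
endfacet
facet normal 0.968 -0.052 -0.246
outer loop
vertex 3.595 3.8 3.343
vertex 3.386 3.054 2.68
vertex 3.437 4.534 2.566
endloop
endfacet
facet normal -0.907 -0.224 -0.356
outer loop
vertex 1.593 -2.643 -2.084
vertex 1.433 -1.806 -2.202
vertex 2.408 -2.77 -4.08
endloop
endfacet
facet normal 0.186 -0.973 0.138
outer loop
vertex 3.687 -2.454 -3.578
vertex 1.593 -2.643 -2.084
vertex 2.408 -2.77 -4.08
endloop
endfacet
facet normal -0.907 -0.224 -0.356
outer loop
vertex 2.408 -2.77 -4.08
vertex 1.433 -1.806 -2.202
vertex 2.248 -1.933 -4.198
endloop
endfacet
facet normal 0.377 -0.058 -0.924
outer loop
vertex 2.248 -1.933 -4.198
vertex 3.687 -2.454 -3.578
vertex 2.408 -2.77 -4.08
endloop
endfacet
facet normal -0.377 0.058 0.924
outer loop
vertex 1.593 -2.643 -2.084
vertex 2.712 -1.49 -1.7
vertex 1.433 -1.806 -2.202
endloop
endfacet
facet normal 0.186 -0.973 0.138
outer loop
vertex 2.872 -2.327 -1.582
vertex 1.593 -2.643 -2.084
vertex 3.687 -2.454 -3.578
endloop
endfacet
facet normal -0.377 0.058 0.924
outer loop
vertex 2.872 -2.327 -1.582
vertex 2.712 -1.49 -1.7
vertex 1.593 -2.643 -2.084
endloop
endfacet
facet normal -0.186 0.973 -0.138
outer loop
vertex 1.433 -1.806 -2.202
vertex 2.712 -1.49 -1.7
vertex 2.248 -1.933 -4.198
endloop
endfacet
facet normal 0.377 -0.058 -0.924
outer loop
vertex 3.527 -1.617 -3.696
vertex 3.687 -2.454 -3.578
vertex 2.248 -1.933 -4.198
endloop
endfacet
facet normal -0.186 0.973 -0.138
outer loop
vertex 2.248 -1.933 -4.198
vertex 2.712 -1.49 -1.7
vertex 3.527 -1.617 -3.696
endloop
endfacet
facet normal 0.907 0.224 0.356
outer loop
vertex 3.527 -1.617 -3.696
vertex 2.872 -2.327 -1.582
vertex 3.687 -2.454 -3.578
endloop
endfacet
facet normal 0.907 0.224 0.356
outer loop
vertex 2.712 -1.49 -1.7
vertex 2.872 -2.327 -1.582
vertex 3.527 -1.617 -3.696
endloop
endfacet
facet normal 0.937 0.009 -0.349
outer loop
vertex 1.387 -2.86 1.801
vertex 1.136 -2.541 1.135
vertex 1.388 -2.263 1.819
endloop
endfacet
facet normal 0.016 -0.030 0.999
outer loop
vertex 1.387 -2.86 1.801
vertex 1.388 -2.263 1.819
vertex -0.776 -2.559 1.845
endloop
endfacet
facet normal 0.937 0.009 -0.349
outer loop
vertex 1.388 -2.263 1.819
vertex 1.136 -2.541 1.135
vertex 1.241 -1.829 1.436
endloop
endfacet
facet normal -0.079 0.644 0.761
outer loop
vertex 1.388 -2.263 1.819
vertex 1.241 -1.829 1.436
vertex -0.776 -2.559 1.845
endloop
endfacet
facet normal 0.937 0.009 -0.348
outer loop
vertex 1.241 -1.829 1.436
vertex 1.136 -2.541 1.135
vertex 1.033 -1.812 0.877
endloop
endfacet
facet normal -0.311 0.939 0.144
outer loop
vertex 1.241 -1.829 1.436
vertex 1.033 -1.812 0.877
vertex -0.776 -2.559 1.845
endloop
endfacet
facet normal 0.938 0.010 -0.347
outer loop
vertex 1.033 -1.812 0.877
vertex 1.136 -2.541 1.135
vertex 0.886 -2.222 0.469
endloop
endfacet
facet normal -0.544 0.682 -0.489
outer loop
vertex 1.033 -1.812 0.877
vertex 0.886 -2.222 0.469
vertex -0.776 -2.559 1.845
endloop
endfacet
facet normal 0.938 0.009 -0.348
outer loop
vertex 0.886 -2.222 0.469
vertex 1.136 -2.541 1.135
vertex 0.885 -2.819 0.451
endloop
endfacet
facet normal -0.640 0.024 -0.768
outer loop
vertex 0.886 -2.222 0.469
vertex 0.885 -2.819 0.451
vertex -0.776 -2.559 1.845
endloop
endfacet
facet normal 0.938 0.009 -0.348
outer loop
vertex 0.885 -2.819 0.451
vertex 1.136 -2.541 1.135
vertex 1.031 -3.253 0.834
endloop
endfacet
facet normal -0.546 -0.650 -0.529
outer loop
vertex 0.885 -2.819 0.451
vertex 1.031 -3.253 0.834
vertex -0.776 -2.559 1.845
endloop
endfacet
facet normal 0.937 0.009 -0.348
outer loop
vertex 1.031 -3.253 0.834
vertex 1.136 -2.541 1.135
vertex 1.239 -3.27 1.393
endloop
endfacet
facet normal -0.314 -0.945 0.088
outer loop
vertex 1.031 -3.253 0.834
vertex 1.239 -3.27 1.393
vertex -0.776 -2.559 1.845
endloop
endfacet
facet normal 0.937 0.009 -0.349
outer loop
vertex 1.239 -3.27 1.393
vertex 1.136 -2.541 1.135
vertex 1.387 -2.86 1.801
endloop
endfacet
facet normal -0.081 -0.688 0.721
outer loop
vertex 1.239 -3.27 1.393
vertex 1.387 -2.86 1.801
vertex -0.776 -2.559 1.845
endloop
endfacet

endsolid


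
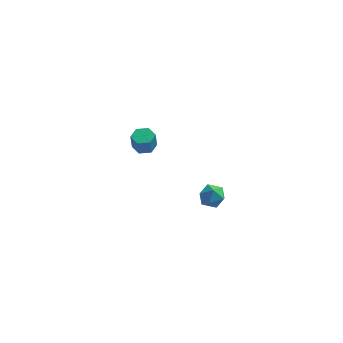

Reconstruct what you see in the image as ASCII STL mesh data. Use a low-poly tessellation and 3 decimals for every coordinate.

solid 
facet normal 0.028 0.229 -0.973
outer loop
vertex -3.439 2.997 -2.196
vertex -3.875 3.455 -2.101
vertex -3.252 3.591 -2.051
endloop
endfacet
facet normal 0.956 -0.291 -0.040
outer loop
vertex -3.439 2.997 -2.196
vertex -3.252 3.591 -2.051
vertex -3.468 2.766 -1.213
endloop
endfacet
facet normal 0.956 -0.291 -0.040
outer loop
vertex -3.468 2.766 -1.213
vertex -3.252 3.591 -2.051
vertex -3.281 3.361 -1.068
endloop
endfacet
facet normal -0.030 -0.228 0.973
outer loop
vertex -3.468 2.766 -1.213
vertex -3.281 3.361 -1.068
vertex -3.905 3.225 -1.119
endloop
endfacet
facet normal 0.029 0.227 -0.974
outer loop
vertex -3.252 3.591 -2.051
vertex -3.875 3.455 -2.101
vertex -3.689 4.05 -1.957
endloop
endfacet
facet normal 0.731 0.660 0.176
outer loop
vertex -3.252 3.591 -2.051
vertex -3.689 4.05 -1.957
vertex -3.281 3.361 -1.068
endloop
endfacet
facet normal 0.731 0.660 0.176
outer loop
vertex -3.281 3.361 -1.068
vertex -3.689 4.05 -1.957
vertex -3.718 3.82 -0.974
endloop
endfacet
facet normal -0.030 -0.228 0.973
outer loop
vertex -3.281 3.361 -1.068
vertex -3.718 3.82 -0.974
vertex -3.905 3.225 -1.119
endloop
endfacet
facet normal 0.029 0.227 -0.974
outer loop
vertex -3.689 4.05 -1.957
vertex -3.875 3.455 -2.101
vertex -4.312 3.914 -2.007
endloop
endfacet
facet normal -0.225 0.950 0.216
outer loop
vertex -3.689 4.05 -1.957
vertex -4.312 3.914 -2.007
vertex -3.718 3.82 -0.974
endloop
endfacet
facet normal -0.226 0.950 0.217
outer loop
vertex -3.718 3.82 -0.974
vertex -4.312 3.914 -2.007
vertex -4.341 3.683 -1.024
endloop
endfacet
facet normal -0.028 -0.228 0.973
outer loop
vertex -3.718 3.82 -0.974
vertex -4.341 3.683 -1.024
vertex -3.905 3.225 -1.119
endloop
endfacet
facet normal 0.030 0.228 -0.973
outer loop
vertex -4.312 3.914 -2.007
vertex -3.875 3.455 -2.101
vertex -4.499 3.319 -2.152
endloop
endfacet
facet normal -0.956 0.291 0.040
outer loop
vertex -4.312 3.914 -2.007
vertex -4.499 3.319 -2.152
vertex -4.341 3.683 -1.024
endloop
endfacet
facet normal -0.956 0.291 0.040
outer loop
vertex -4.341 3.683 -1.024
vertex -4.499 3.319 -2.152
vertex -4.528 3.089 -1.169
endloop
endfacet
facet normal -0.028 -0.229 0.973
outer loop
vertex -4.341 3.683 -1.024
vertex -4.528 3.089 -1.169
vertex -3.905 3.225 -1.119
endloop
endfacet
facet normal 0.030 0.228 -0.973
outer loop
vertex -4.499 3.319 -2.152
vertex -3.875 3.455 -2.101
vertex -4.062 2.86 -2.246
endloop
endfacet
facet normal -0.731 -0.660 -0.176
outer loop
vertex -4.499 3.319 -2.152
vertex -4.062 2.86 -2.246
vertex -4.528 3.089 -1.169
endloop
endfacet
facet normal -0.731 -0.660 -0.176
outer loop
vertex -4.528 3.089 -1.169
vertex -4.062 2.86 -2.246
vertex -4.091 2.63 -1.263
endloop
endfacet
facet normal -0.029 -0.227 0.974
outer loop
vertex -4.528 3.089 -1.169
vertex -4.091 2.63 -1.263
vertex -3.905 3.225 -1.119
endloop
endfacet
facet normal 0.028 0.228 -0.973
outer loop
vertex -4.062 2.86 -2.246
vertex -3.875 3.455 -2.101
vertex -3.439 2.997 -2.196
endloop
endfacet
facet normal 0.226 -0.950 -0.216
outer loop
vertex -4.062 2.86 -2.246
vertex -3.439 2.997 -2.196
vertex -4.091 2.63 -1.263
endloop
endfacet
facet normal 0.225 -0.950 -0.217
outer loop
vertex -4.091 2.63 -1.263
vertex -3.439 2.997 -2.196
vertex -3.468 2.766 -1.213
endloop
endfacet
facet normal -0.029 -0.227 0.974
outer loop
vertex -4.091 2.63 -1.263
vertex -3.468 2.766 -1.213
vertex -3.905 3.225 -1.119
endloop
endfacet
facet normal -0.514 0.844 0.155
outer loop
vertex 0.574 -2.787 0.443
vertex -0.039 -3.152 0.397
vertex 0.283 -3.072 1.03
endloop
endfacet
facet normal 0.121 0.868 0.482
outer loop
vertex 0.574 -2.787 0.443
vertex 0.283 -3.072 1.03
vertex 0.989 -3.113 0.926
endloop
endfacet
facet normal 0.627 0.779 -0.014
outer loop
vertex 0.574 -2.787 0.443
vertex 0.989 -3.113 0.926
vertex 1.103 -3.217 0.228
endloop
endfacet
facet normal 0.305 0.699 -0.647
outer loop
vertex 0.574 -2.787 0.443
vertex 1.103 -3.217 0.228
vertex 0.468 -3.242 -0.099
endloop
endfacet
facet normal -0.399 0.739 -0.542
outer loop
vertex 0.574 -2.787 0.443
vertex 0.468 -3.242 -0.099
vertex -0.039 -3.152 0.397
endloop
endfacet
facet normal 0.156 0.320 0.935
outer loop
vertex 0.989 -3.113 0.926
vertex 0.283 -3.072 1.03
vertex 0.632 -3.678 1.179
endloop
endfacet
facet normal -0.870 0.279 0.407
outer loop
vertex 0.283 -3.072 1.03
vertex -0.039 -3.152 0.397
vertex -0.003 -3.703 0.852
endloop
endfacet
facet normal -0.685 0.110 -0.720
outer loop
vertex -0.039 -3.152 0.397
vertex 0.468 -3.242 -0.099
vertex 0.111 -3.807 0.154
endloop
endfacet
facet normal 0.456 0.044 -0.889
outer loop
vertex 0.468 -3.242 -0.099
vertex 1.103 -3.217 0.228
vertex 0.817 -3.848 0.05
endloop
endfacet
facet normal 0.976 0.174 0.133
outer loop
vertex 1.103 -3.217 0.228
vertex 0.989 -3.113 0.926
vertex 1.139 -3.768 0.683
endloop
endfacet
facet normal -0.305 -0.699 0.647
outer loop
vertex 0.526 -4.133 0.637
vertex 0.632 -3.678 1.179
vertex -0.003 -3.703 0.852
endloop
endfacet
facet normal -0.627 -0.779 0.014
outer loop
vertex 0.526 -4.133 0.637
vertex -0.003 -3.703 0.852
vertex 0.111 -3.807 0.154
endloop
endfacet
facet normal -0.121 -0.868 -0.482
outer loop
vertex 0.526 -4.133 0.637
vertex 0.111 -3.807 0.154
vertex 0.817 -3.848 0.05
endloop
endfacet
facet normal 0.514 -0.844 -0.155
outer loop
vertex 0.526 -4.133 0.637
vertex 0.817 -3.848 0.05
vertex 1.139 -3.768 0.683
endloop
endfacet
facet normal 0.399 -0.739 0.542
outer loop
vertex 0.526 -4.133 0.637
vertex 1.139 -3.768 0.683
vertex 0.632 -3.678 1.179
endloop
endfacet
facet normal -0.456 -0.044 0.889
outer loop
vertex -0.003 -3.703 0.852
vertex 0.632 -3.678 1.179
vertex 0.283 -3.072 1.03
endloop
endfacet
facet normal -0.976 -0.174 -0.133
outer loop
vertex 0.111 -3.807 0.154
vertex -0.003 -3.703 0.852
vertex -0.039 -3.152 0.397
endloop
endfacet
facet normal -0.156 -0.320 -0.935
outer loop
vertex 0.817 -3.848 0.05
vertex 0.111 -3.807 0.154
vertex 0.468 -3.242 -0.099
endloop
endfacet
facet normal 0.870 -0.279 -0.407
outer loop
vertex 1.139 -3.768 0.683
vertex 0.817 -3.848 0.05
vertex 1.103 -3.217 0.228
endloop
endfacet
facet normal 0.685 -0.110 0.720
outer loop
vertex 0.632 -3.678 1.179
vertex 1.139 -3.768 0.683
vertex 0.989 -3.113 0.926
endloop
endfacet

endsolid


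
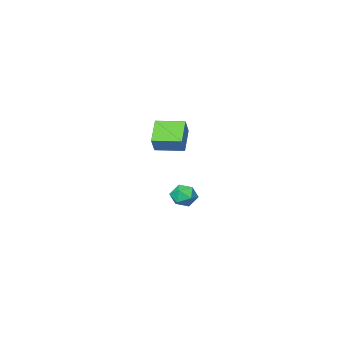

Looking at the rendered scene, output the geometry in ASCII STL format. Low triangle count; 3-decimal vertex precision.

solid 
facet normal -0.457 -0.785 0.419
outer loop
vertex -1.589 -3.762 -2.894
vertex -1.025 -4.262 -3.215
vertex -0.907 -3.935 -2.473
endloop
endfacet
facet normal -0.551 -0.196 0.811
outer loop
vertex -1.589 -3.762 -2.894
vertex -0.907 -3.935 -2.473
vertex -1.198 -3.168 -2.485
endloop
endfacet
facet normal -0.867 0.294 0.402
outer loop
vertex -1.589 -3.762 -2.894
vertex -1.198 -3.168 -2.485
vertex -1.496 -3.022 -3.235
endloop
endfacet
facet normal -0.970 0.009 -0.244
outer loop
vertex -1.589 -3.762 -2.894
vertex -1.496 -3.022 -3.235
vertex -1.389 -3.698 -3.686
endloop
endfacet
facet normal -0.716 -0.658 -0.234
outer loop
vertex -1.589 -3.762 -2.894
vertex -1.389 -3.698 -3.686
vertex -1.025 -4.262 -3.215
endloop
endfacet
facet normal 0.093 0.051 0.994
outer loop
vertex -1.198 -3.168 -2.485
vertex -0.907 -3.935 -2.473
vertex -0.391 -3.302 -2.554
endloop
endfacet
facet normal 0.244 -0.901 0.358
outer loop
vertex -0.907 -3.935 -2.473
vertex -1.025 -4.262 -3.215
vertex -0.284 -3.978 -3.005
endloop
endfacet
facet normal -0.175 -0.695 -0.697
outer loop
vertex -1.025 -4.262 -3.215
vertex -1.389 -3.698 -3.686
vertex -0.582 -3.832 -3.755
endloop
endfacet
facet normal -0.584 0.385 -0.715
outer loop
vertex -1.389 -3.698 -3.686
vertex -1.496 -3.022 -3.235
vertex -0.873 -3.065 -3.767
endloop
endfacet
facet normal -0.418 0.846 0.331
outer loop
vertex -1.496 -3.022 -3.235
vertex -1.198 -3.168 -2.485
vertex -0.755 -2.738 -3.025
endloop
endfacet
facet normal 0.970 -0.009 0.244
outer loop
vertex -0.191 -3.238 -3.346
vertex -0.391 -3.302 -2.554
vertex -0.284 -3.978 -3.005
endloop
endfacet
facet normal 0.867 -0.294 -0.402
outer loop
vertex -0.191 -3.238 -3.346
vertex -0.284 -3.978 -3.005
vertex -0.582 -3.832 -3.755
endloop
endfacet
facet normal 0.551 0.196 -0.811
outer loop
vertex -0.191 -3.238 -3.346
vertex -0.582 -3.832 -3.755
vertex -0.873 -3.065 -3.767
endloop
endfacet
facet normal 0.457 0.785 -0.419
outer loop
vertex -0.191 -3.238 -3.346
vertex -0.873 -3.065 -3.767
vertex -0.755 -2.738 -3.025
endloop
endfacet
facet normal 0.716 0.658 0.234
outer loop
vertex -0.191 -3.238 -3.346
vertex -0.755 -2.738 -3.025
vertex -0.391 -3.302 -2.554
endloop
endfacet
facet normal 0.584 -0.385 0.715
outer loop
vertex -0.284 -3.978 -3.005
vertex -0.391 -3.302 -2.554
vertex -0.907 -3.935 -2.473
endloop
endfacet
facet normal 0.418 -0.846 -0.331
outer loop
vertex -0.582 -3.832 -3.755
vertex -0.284 -3.978 -3.005
vertex -1.025 -4.262 -3.215
endloop
endfacet
facet normal -0.093 -0.051 -0.994
outer loop
vertex -0.873 -3.065 -3.767
vertex -0.582 -3.832 -3.755
vertex -1.389 -3.698 -3.686
endloop
endfacet
facet normal -0.244 0.901 -0.358
outer loop
vertex -0.755 -2.738 -3.025
vertex -0.873 -3.065 -3.767
vertex -1.496 -3.022 -3.235
endloop
endfacet
facet normal 0.175 0.695 0.697
outer loop
vertex -0.391 -3.302 -2.554
vertex -0.755 -2.738 -3.025
vertex -1.198 -3.168 -2.485
endloop
endfacet
facet normal -0.474 -0.370 -0.799
outer loop
vertex 3.621 0.029 3.775
vertex 2.642 1.164 3.83
vertex 4.501 0.832 2.88
endloop
endfacet
facet normal 0.653 -0.757 -0.037
outer loop
vertex 5.018 1.236 3.75
vertex 3.621 0.029 3.775
vertex 4.501 0.832 2.88
endloop
endfacet
facet normal -0.474 -0.370 -0.799
outer loop
vertex 4.501 0.832 2.88
vertex 2.642 1.164 3.83
vertex 3.522 1.967 2.935
endloop
endfacet
facet normal 0.591 0.539 -0.601
outer loop
vertex 3.522 1.967 2.935
vertex 5.018 1.236 3.75
vertex 4.501 0.832 2.88
endloop
endfacet
facet normal -0.591 -0.539 0.601
outer loop
vertex 3.621 0.029 3.775
vertex 3.159 1.568 4.7
vertex 2.642 1.164 3.83
endloop
endfacet
facet normal 0.653 -0.757 -0.037
outer loop
vertex 4.138 0.433 4.645
vertex 3.621 0.029 3.775
vertex 5.018 1.236 3.75
endloop
endfacet
facet normal -0.591 -0.539 0.601
outer loop
vertex 4.138 0.433 4.645
vertex 3.159 1.568 4.7
vertex 3.621 0.029 3.775
endloop
endfacet
facet normal -0.653 0.757 0.037
outer loop
vertex 2.642 1.164 3.83
vertex 3.159 1.568 4.7
vertex 3.522 1.967 2.935
endloop
endfacet
facet normal 0.591 0.539 -0.601
outer loop
vertex 4.039 2.371 3.805
vertex 5.018 1.236 3.75
vertex 3.522 1.967 2.935
endloop
endfacet
facet normal -0.653 0.757 0.037
outer loop
vertex 3.522 1.967 2.935
vertex 3.159 1.568 4.7
vertex 4.039 2.371 3.805
endloop
endfacet
facet normal 0.474 0.370 0.799
outer loop
vertex 4.039 2.371 3.805
vertex 4.138 0.433 4.645
vertex 5.018 1.236 3.75
endloop
endfacet
facet normal 0.474 0.370 0.799
outer loop
vertex 3.159 1.568 4.7
vertex 4.138 0.433 4.645
vertex 4.039 2.371 3.805
endloop
endfacet

endsolid


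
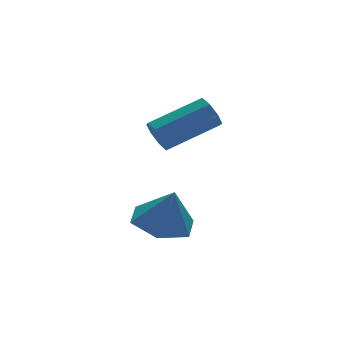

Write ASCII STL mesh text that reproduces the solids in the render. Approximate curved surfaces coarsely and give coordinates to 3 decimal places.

solid 
facet normal -0.921 0.073 -0.383
outer loop
vertex 0.818 -0.201 -1.413
vertex 0.636 -0.454 -1.023
vertex 0.716 0.029 -1.124
endloop
endfacet
facet normal 0.285 0.797 -0.533
outer loop
vertex 0.818 -0.201 -1.413
vertex 0.716 0.029 -1.124
vertex 2.227 -0.312 -0.827
endloop
endfacet
facet normal 0.285 0.797 -0.533
outer loop
vertex 2.227 -0.312 -0.827
vertex 0.716 0.029 -1.124
vertex 2.125 -0.083 -0.539
endloop
endfacet
facet normal 0.920 -0.073 0.384
outer loop
vertex 2.227 -0.312 -0.827
vertex 2.125 -0.083 -0.539
vertex 2.044 -0.566 -0.437
endloop
endfacet
facet normal -0.921 0.072 -0.383
outer loop
vertex 0.716 0.029 -1.124
vertex 0.636 -0.454 -1.023
vertex 0.567 -0.025 -0.776
endloop
endfacet
facet normal 0.013 0.987 0.159
outer loop
vertex 0.716 0.029 -1.124
vertex 0.567 -0.025 -0.776
vertex 2.125 -0.083 -0.539
endloop
endfacet
facet normal 0.013 0.988 0.156
outer loop
vertex 2.125 -0.083 -0.539
vertex 0.567 -0.025 -0.776
vertex 1.976 -0.136 -0.19
endloop
endfacet
facet normal 0.921 -0.074 0.382
outer loop
vertex 2.125 -0.083 -0.539
vertex 1.976 -0.136 -0.19
vertex 2.044 -0.566 -0.437
endloop
endfacet
facet normal -0.921 0.073 -0.383
outer loop
vertex 0.567 -0.025 -0.776
vertex 0.636 -0.454 -1.023
vertex 0.458 -0.33 -0.572
endloop
endfacet
facet normal -0.267 0.600 0.754
outer loop
vertex 0.567 -0.025 -0.776
vertex 0.458 -0.33 -0.572
vertex 1.976 -0.136 -0.19
endloop
endfacet
facet normal -0.267 0.599 0.755
outer loop
vertex 1.976 -0.136 -0.19
vertex 0.458 -0.33 -0.572
vertex 1.867 -0.442 0.014
endloop
endfacet
facet normal 0.921 -0.074 0.382
outer loop
vertex 1.976 -0.136 -0.19
vertex 1.867 -0.442 0.014
vertex 2.044 -0.566 -0.437
endloop
endfacet
facet normal -0.920 0.074 -0.384
outer loop
vertex 0.458 -0.33 -0.572
vertex 0.636 -0.454 -1.023
vertex 0.453 -0.708 -0.633
endloop
endfacet
facet normal -0.390 -0.142 0.910
outer loop
vertex 0.458 -0.33 -0.572
vertex 0.453 -0.708 -0.633
vertex 1.867 -0.442 0.014
endloop
endfacet
facet normal -0.390 -0.142 0.910
outer loop
vertex 1.867 -0.442 0.014
vertex 0.453 -0.708 -0.633
vertex 1.862 -0.819 -0.047
endloop
endfacet
facet normal 0.921 -0.074 0.382
outer loop
vertex 1.867 -0.442 0.014
vertex 1.862 -0.819 -0.047
vertex 2.044 -0.566 -0.437
endloop
endfacet
facet normal -0.920 0.073 -0.384
outer loop
vertex 0.453 -0.708 -0.633
vertex 0.636 -0.454 -1.023
vertex 0.555 -0.937 -0.921
endloop
endfacet
facet normal -0.284 -0.797 0.533
outer loop
vertex 0.453 -0.708 -0.633
vertex 0.555 -0.937 -0.921
vertex 1.862 -0.819 -0.047
endloop
endfacet
facet normal -0.285 -0.796 0.533
outer loop
vertex 1.862 -0.819 -0.047
vertex 0.555 -0.937 -0.921
vertex 1.964 -1.049 -0.336
endloop
endfacet
facet normal 0.921 -0.073 0.383
outer loop
vertex 1.862 -0.819 -0.047
vertex 1.964 -1.049 -0.336
vertex 2.044 -0.566 -0.437
endloop
endfacet
facet normal -0.921 0.074 -0.382
outer loop
vertex 0.555 -0.937 -0.921
vertex 0.636 -0.454 -1.023
vertex 0.704 -0.884 -1.27
endloop
endfacet
facet normal -0.014 -0.988 -0.156
outer loop
vertex 0.555 -0.937 -0.921
vertex 0.704 -0.884 -1.27
vertex 1.964 -1.049 -0.336
endloop
endfacet
facet normal -0.012 -0.987 -0.158
outer loop
vertex 1.964 -1.049 -0.336
vertex 0.704 -0.884 -1.27
vertex 2.113 -0.995 -0.684
endloop
endfacet
facet normal 0.921 -0.072 0.383
outer loop
vertex 1.964 -1.049 -0.336
vertex 2.113 -0.995 -0.684
vertex 2.044 -0.566 -0.437
endloop
endfacet
facet normal -0.921 0.074 -0.382
outer loop
vertex 0.704 -0.884 -1.27
vertex 0.636 -0.454 -1.023
vertex 0.813 -0.578 -1.474
endloop
endfacet
facet normal 0.267 -0.599 -0.755
outer loop
vertex 0.704 -0.884 -1.27
vertex 0.813 -0.578 -1.474
vertex 2.113 -0.995 -0.684
endloop
endfacet
facet normal 0.266 -0.600 -0.755
outer loop
vertex 2.113 -0.995 -0.684
vertex 0.813 -0.578 -1.474
vertex 2.222 -0.69 -0.888
endloop
endfacet
facet normal 0.921 -0.073 0.383
outer loop
vertex 2.113 -0.995 -0.684
vertex 2.222 -0.69 -0.888
vertex 2.044 -0.566 -0.437
endloop
endfacet
facet normal -0.921 0.074 -0.382
outer loop
vertex 0.813 -0.578 -1.474
vertex 0.636 -0.454 -1.023
vertex 0.818 -0.201 -1.413
endloop
endfacet
facet normal 0.390 0.142 -0.910
outer loop
vertex 0.813 -0.578 -1.474
vertex 0.818 -0.201 -1.413
vertex 2.222 -0.69 -0.888
endloop
endfacet
facet normal 0.390 0.142 -0.910
outer loop
vertex 2.222 -0.69 -0.888
vertex 0.818 -0.201 -1.413
vertex 2.227 -0.312 -0.827
endloop
endfacet
facet normal 0.920 -0.074 0.384
outer loop
vertex 2.222 -0.69 -0.888
vertex 2.227 -0.312 -0.827
vertex 2.044 -0.566 -0.437
endloop
endfacet
facet normal -0.168 0.243 -0.955
outer loop
vertex 1.406 -0.871 -3.924
vertex 0.573 -0.819 -3.764
vertex 1.067 -0.132 -3.676
endloop
endfacet
facet normal 0.851 0.232 0.471
outer loop
vertex 1.406 -0.871 -3.924
vertex 1.067 -0.132 -3.676
vertex 0.767 -1.101 -2.656
endloop
endfacet
facet normal -0.168 0.243 -0.955
outer loop
vertex 1.067 -0.132 -3.676
vertex 0.573 -0.819 -3.764
vertex 0.233 -0.08 -3.516
endloop
endfacet
facet normal 0.178 0.687 0.705
outer loop
vertex 1.067 -0.132 -3.676
vertex 0.233 -0.08 -3.516
vertex 0.767 -1.101 -2.656
endloop
endfacet
facet normal -0.168 0.243 -0.955
outer loop
vertex 0.233 -0.08 -3.516
vertex 0.573 -0.819 -3.764
vertex -0.26 -0.766 -3.604
endloop
endfacet
facet normal -0.583 0.323 0.746
outer loop
vertex 0.233 -0.08 -3.516
vertex -0.26 -0.766 -3.604
vertex 0.767 -1.101 -2.656
endloop
endfacet
facet normal -0.168 0.245 -0.955
outer loop
vertex -0.26 -0.766 -3.604
vertex 0.573 -0.819 -3.764
vertex 0.079 -1.505 -3.853
endloop
endfacet
facet normal -0.671 -0.494 0.553
outer loop
vertex -0.26 -0.766 -3.604
vertex 0.079 -1.505 -3.853
vertex 0.767 -1.101 -2.656
endloop
endfacet
facet normal -0.167 0.244 -0.955
outer loop
vertex 0.079 -1.505 -3.853
vertex 0.573 -0.819 -3.764
vertex 0.912 -1.557 -4.012
endloop
endfacet
facet normal 0.002 -0.948 0.319
outer loop
vertex 0.079 -1.505 -3.853
vertex 0.912 -1.557 -4.012
vertex 0.767 -1.101 -2.656
endloop
endfacet
facet normal -0.168 0.244 -0.955
outer loop
vertex 0.912 -1.557 -4.012
vertex 0.573 -0.819 -3.764
vertex 1.406 -0.871 -3.924
endloop
endfacet
facet normal 0.762 -0.585 0.278
outer loop
vertex 0.912 -1.557 -4.012
vertex 1.406 -0.871 -3.924
vertex 0.767 -1.101 -2.656
endloop
endfacet

endsolid


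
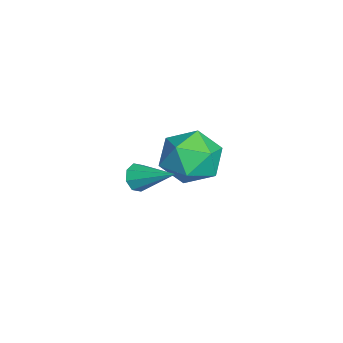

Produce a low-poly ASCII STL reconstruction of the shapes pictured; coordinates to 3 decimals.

solid 
facet normal -0.470 -0.751 -0.464
outer loop
vertex 0.027 -3.73 -0.899
vertex -0.253 -3.852 -0.418
vertex -0.35 -3.514 -0.867
endloop
endfacet
facet normal 0.311 0.646 -0.697
outer loop
vertex 0.027 -3.73 -0.899
vertex -0.35 -3.514 -0.867
vertex 0.513 -2.628 0.338
endloop
endfacet
facet normal -0.470 -0.751 -0.464
outer loop
vertex -0.35 -3.514 -0.867
vertex -0.253 -3.852 -0.418
vertex -0.671 -3.496 -0.571
endloop
endfacet
facet normal -0.321 0.858 -0.401
outer loop
vertex -0.35 -3.514 -0.867
vertex -0.671 -3.496 -0.571
vertex 0.513 -2.628 0.338
endloop
endfacet
facet normal -0.470 -0.751 -0.464
outer loop
vertex -0.671 -3.496 -0.571
vertex -0.253 -3.852 -0.418
vertex -0.746 -3.687 -0.186
endloop
endfacet
facet normal -0.680 0.701 0.216
outer loop
vertex -0.671 -3.496 -0.571
vertex -0.746 -3.687 -0.186
vertex 0.513 -2.628 0.338
endloop
endfacet
facet normal -0.470 -0.750 -0.465
outer loop
vertex -0.746 -3.687 -0.186
vertex -0.253 -3.852 -0.418
vertex -0.533 -3.975 0.063
endloop
endfacet
facet normal -0.555 0.270 0.787
outer loop
vertex -0.746 -3.687 -0.186
vertex -0.533 -3.975 0.063
vertex 0.513 -2.628 0.338
endloop
endfacet
facet normal -0.468 -0.752 -0.465
outer loop
vertex -0.533 -3.975 0.063
vertex -0.253 -3.852 -0.418
vertex -0.155 -4.19 0.03
endloop
endfacet
facet normal -0.020 -0.185 0.982
outer loop
vertex -0.533 -3.975 0.063
vertex -0.155 -4.19 0.03
vertex 0.513 -2.628 0.338
endloop
endfacet
facet normal -0.469 -0.751 -0.464
outer loop
vertex -0.155 -4.19 0.03
vertex -0.253 -3.852 -0.418
vertex 0.166 -4.208 -0.265
endloop
endfacet
facet normal 0.609 -0.396 0.687
outer loop
vertex -0.155 -4.19 0.03
vertex 0.166 -4.208 -0.265
vertex 0.513 -2.628 0.338
endloop
endfacet
facet normal -0.469 -0.751 -0.464
outer loop
vertex 0.166 -4.208 -0.265
vertex -0.253 -3.852 -0.418
vertex 0.241 -4.017 -0.65
endloop
endfacet
facet normal 0.968 -0.239 0.070
outer loop
vertex 0.166 -4.208 -0.265
vertex 0.241 -4.017 -0.65
vertex 0.513 -2.628 0.338
endloop
endfacet
facet normal -0.469 -0.752 -0.464
outer loop
vertex 0.241 -4.017 -0.65
vertex -0.253 -3.852 -0.418
vertex 0.027 -3.73 -0.899
endloop
endfacet
facet normal 0.843 0.192 -0.503
outer loop
vertex 0.241 -4.017 -0.65
vertex 0.027 -3.73 -0.899
vertex 0.513 -2.628 0.338
endloop
endfacet
facet normal -0.771 -0.168 0.614
outer loop
vertex -5.108 -1.961 -2.102
vertex -4.53 -2.961 -1.649
vertex -4.353 -1.851 -1.123
endloop
endfacet
facet normal -0.699 0.529 0.480
outer loop
vertex -5.108 -1.961 -2.102
vertex -4.353 -1.851 -1.123
vertex -4.327 -0.999 -2.025
endloop
endfacet
facet normal -0.747 0.625 -0.226
outer loop
vertex -5.108 -1.961 -2.102
vertex -4.327 -0.999 -2.025
vertex -4.488 -1.583 -3.108
endloop
endfacet
facet normal -0.849 -0.014 -0.528
outer loop
vertex -5.108 -1.961 -2.102
vertex -4.488 -1.583 -3.108
vertex -4.613 -2.795 -2.876
endloop
endfacet
facet normal -0.864 -0.504 -0.010
outer loop
vertex -5.108 -1.961 -2.102
vertex -4.613 -2.795 -2.876
vertex -4.53 -2.961 -1.649
endloop
endfacet
facet normal -0.045 0.727 0.685
outer loop
vertex -4.327 -0.999 -2.025
vertex -4.353 -1.851 -1.123
vertex -3.267 -1.405 -1.524
endloop
endfacet
facet normal -0.161 -0.401 0.902
outer loop
vertex -4.353 -1.851 -1.123
vertex -4.53 -2.961 -1.649
vertex -3.392 -2.617 -1.292
endloop
endfacet
facet normal -0.311 -0.944 -0.107
outer loop
vertex -4.53 -2.961 -1.649
vertex -4.613 -2.795 -2.876
vertex -3.553 -3.201 -2.375
endloop
endfacet
facet normal -0.287 -0.151 -0.946
outer loop
vertex -4.613 -2.795 -2.876
vertex -4.488 -1.583 -3.108
vertex -3.527 -2.349 -3.277
endloop
endfacet
facet normal -0.123 0.881 -0.457
outer loop
vertex -4.488 -1.583 -3.108
vertex -4.327 -0.999 -2.025
vertex -3.35 -1.239 -2.751
endloop
endfacet
facet normal 0.849 0.014 0.528
outer loop
vertex -2.772 -2.239 -2.298
vertex -3.267 -1.405 -1.524
vertex -3.392 -2.617 -1.292
endloop
endfacet
facet normal 0.747 -0.625 0.226
outer loop
vertex -2.772 -2.239 -2.298
vertex -3.392 -2.617 -1.292
vertex -3.553 -3.201 -2.375
endloop
endfacet
facet normal 0.699 -0.529 -0.480
outer loop
vertex -2.772 -2.239 -2.298
vertex -3.553 -3.201 -2.375
vertex -3.527 -2.349 -3.277
endloop
endfacet
facet normal 0.771 0.168 -0.614
outer loop
vertex -2.772 -2.239 -2.298
vertex -3.527 -2.349 -3.277
vertex -3.35 -1.239 -2.751
endloop
endfacet
facet normal 0.864 0.504 0.010
outer loop
vertex -2.772 -2.239 -2.298
vertex -3.35 -1.239 -2.751
vertex -3.267 -1.405 -1.524
endloop
endfacet
facet normal 0.287 0.151 0.946
outer loop
vertex -3.392 -2.617 -1.292
vertex -3.267 -1.405 -1.524
vertex -4.353 -1.851 -1.123
endloop
endfacet
facet normal 0.123 -0.881 0.457
outer loop
vertex -3.553 -3.201 -2.375
vertex -3.392 -2.617 -1.292
vertex -4.53 -2.961 -1.649
endloop
endfacet
facet normal 0.045 -0.727 -0.685
outer loop
vertex -3.527 -2.349 -3.277
vertex -3.553 -3.201 -2.375
vertex -4.613 -2.795 -2.876
endloop
endfacet
facet normal 0.161 0.401 -0.902
outer loop
vertex -3.35 -1.239 -2.751
vertex -3.527 -2.349 -3.277
vertex -4.488 -1.583 -3.108
endloop
endfacet
facet normal 0.311 0.944 0.107
outer loop
vertex -3.267 -1.405 -1.524
vertex -3.35 -1.239 -2.751
vertex -4.327 -0.999 -2.025
endloop
endfacet

endsolid
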